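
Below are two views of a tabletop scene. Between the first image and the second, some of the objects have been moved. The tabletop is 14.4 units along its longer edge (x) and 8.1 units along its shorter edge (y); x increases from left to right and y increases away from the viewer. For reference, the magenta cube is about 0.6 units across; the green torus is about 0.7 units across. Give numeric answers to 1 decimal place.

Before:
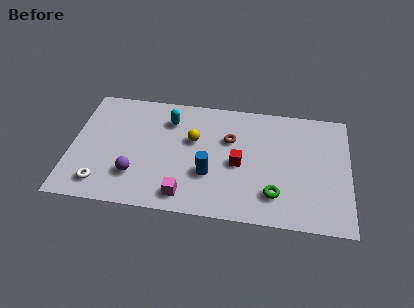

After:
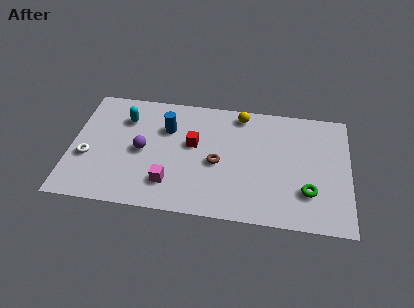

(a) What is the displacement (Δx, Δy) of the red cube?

(-2.4, 1.0)

The red cube started near (8.7, 3.7) and ended near (6.3, 4.7).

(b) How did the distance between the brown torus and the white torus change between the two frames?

-0.9

The distance was about 7.6 in the first image and 6.7 in the second, so they moved 0.9 units closer together.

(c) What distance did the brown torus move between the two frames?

1.8

From (8.2, 5.3) to (7.6, 3.6), the brown torus covered √(0.6² + 1.7²) ≈ 1.8 units.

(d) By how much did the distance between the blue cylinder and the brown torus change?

+0.7

The distance was about 2.7 in the first image and 3.4 in the second, so they moved 0.7 units further apart.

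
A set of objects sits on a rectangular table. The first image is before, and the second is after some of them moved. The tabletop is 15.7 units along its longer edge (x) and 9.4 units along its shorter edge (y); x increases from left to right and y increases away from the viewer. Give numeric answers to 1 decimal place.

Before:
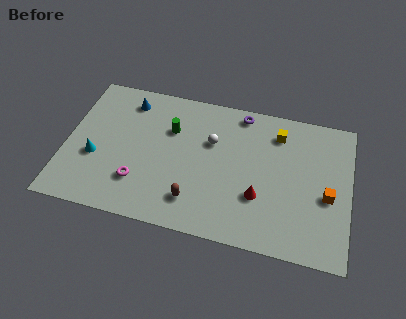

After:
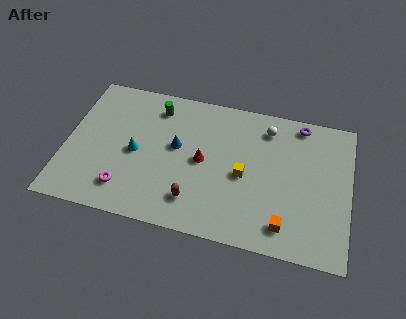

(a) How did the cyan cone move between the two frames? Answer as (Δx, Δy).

(2.2, 0.8)

The cyan cone was at about (1.7, 3.6) and moved to about (3.9, 4.4).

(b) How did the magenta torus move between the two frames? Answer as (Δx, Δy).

(-0.7, -0.6)

The magenta torus was at about (4.2, 2.5) and moved to about (3.5, 1.9).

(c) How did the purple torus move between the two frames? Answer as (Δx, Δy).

(3.3, 0.0)

From the two frames, the purple torus sits at roughly (9.5, 8.4) before and (12.8, 8.4) after.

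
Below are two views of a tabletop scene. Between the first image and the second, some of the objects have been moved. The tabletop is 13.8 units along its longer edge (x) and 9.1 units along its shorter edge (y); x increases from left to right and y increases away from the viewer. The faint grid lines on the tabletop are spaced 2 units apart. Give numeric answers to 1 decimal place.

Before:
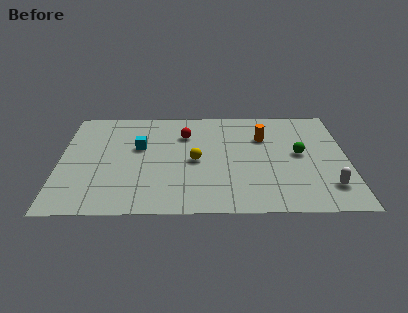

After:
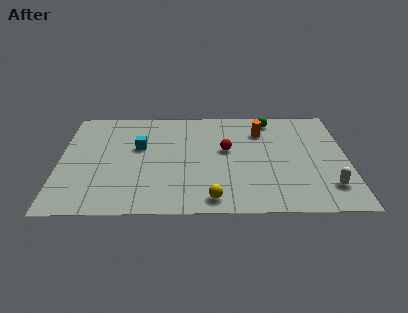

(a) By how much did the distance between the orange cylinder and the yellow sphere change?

+2.3

Before: roughly 3.9 units apart; after: 6.2. That's 2.3 units further apart.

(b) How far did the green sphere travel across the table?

3.4

The green sphere moved from about (11.5, 4.8) to (10.2, 7.9), a distance of √(1.3² + 3.1²) ≈ 3.4.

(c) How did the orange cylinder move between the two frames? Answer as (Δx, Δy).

(-0.1, 0.5)

The orange cylinder was at about (9.8, 6.3) and moved to about (9.7, 6.8).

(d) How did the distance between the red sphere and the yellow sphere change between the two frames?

+1.8

Before: roughly 2.4 units apart; after: 4.2. That's 1.8 units further apart.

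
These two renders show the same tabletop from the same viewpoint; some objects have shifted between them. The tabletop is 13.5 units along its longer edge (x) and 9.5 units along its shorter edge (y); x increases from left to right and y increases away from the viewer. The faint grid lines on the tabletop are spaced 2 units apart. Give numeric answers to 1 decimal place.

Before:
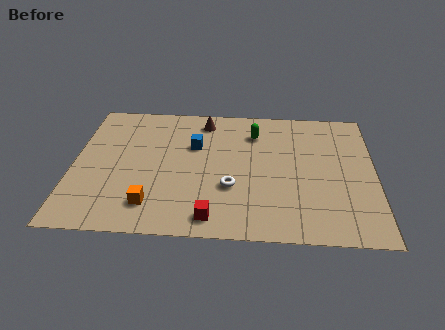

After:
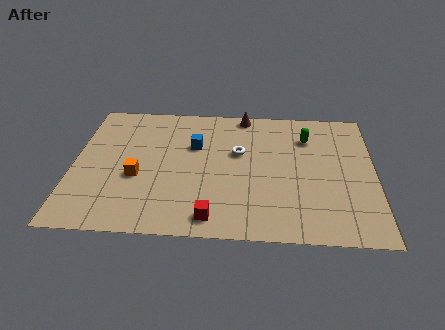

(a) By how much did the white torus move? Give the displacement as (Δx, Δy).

(0.3, 2.5)

The white torus was at about (7.1, 3.3) and moved to about (7.4, 5.8).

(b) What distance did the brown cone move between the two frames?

1.9

The brown cone moved from about (5.8, 8.1) to (7.6, 8.7), a distance of √(1.8² + 0.6²) ≈ 1.9.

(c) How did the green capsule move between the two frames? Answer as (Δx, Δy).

(2.4, -0.2)

The green capsule was at about (8.1, 7.3) and moved to about (10.5, 7.1).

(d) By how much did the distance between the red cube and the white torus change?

+2.5

They were about 2.2 units apart before and 4.7 after — 2.5 units further apart.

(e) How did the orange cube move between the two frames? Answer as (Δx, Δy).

(-0.7, 1.9)

From the two frames, the orange cube sits at roughly (3.6, 1.9) before and (2.9, 3.8) after.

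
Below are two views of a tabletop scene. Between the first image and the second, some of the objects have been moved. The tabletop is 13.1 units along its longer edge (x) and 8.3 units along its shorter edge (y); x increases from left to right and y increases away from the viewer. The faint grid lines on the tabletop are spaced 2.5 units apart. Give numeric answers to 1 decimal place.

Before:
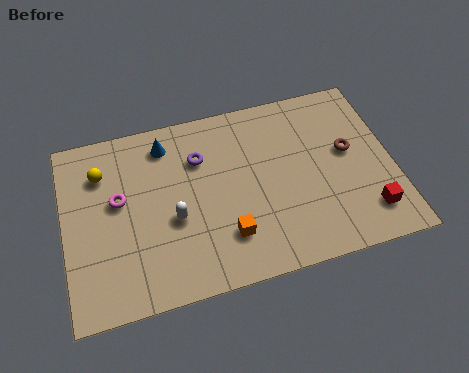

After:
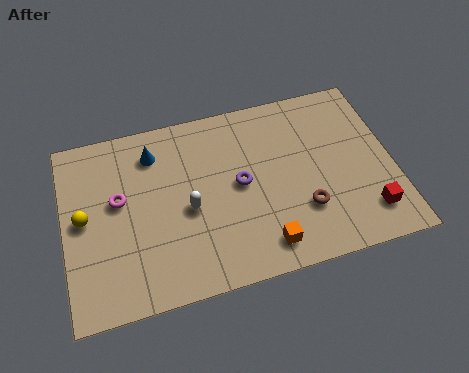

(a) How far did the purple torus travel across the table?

2.2

From (5.5, 5.9) to (7.0, 4.3), the purple torus covered √(1.5² + 1.6²) ≈ 2.2 units.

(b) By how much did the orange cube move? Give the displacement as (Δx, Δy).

(1.4, -0.8)

The orange cube started near (6.3, 2.1) and ended near (7.7, 1.3).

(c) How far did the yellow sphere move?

2.1

The yellow sphere moved from about (1.6, 6.2) to (0.8, 4.3), a distance of √(0.8² + 1.9²) ≈ 2.1.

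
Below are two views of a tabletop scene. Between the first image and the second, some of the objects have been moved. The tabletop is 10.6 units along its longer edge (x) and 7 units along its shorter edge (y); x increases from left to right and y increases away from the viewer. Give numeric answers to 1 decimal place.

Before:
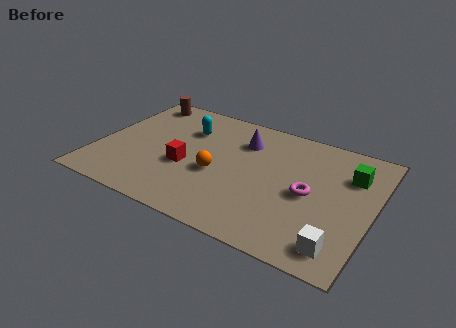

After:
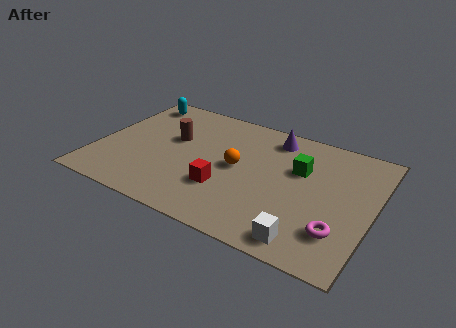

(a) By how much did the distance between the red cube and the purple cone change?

+0.9

The distance was about 3.1 in the first image and 4.0 in the second, so they moved 0.9 units further apart.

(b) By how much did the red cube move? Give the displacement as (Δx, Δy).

(1.6, -0.6)

The red cube was at about (3.5, 2.8) and moved to about (5.1, 2.2).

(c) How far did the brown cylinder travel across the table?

2.5

The brown cylinder was near (1.1, 6.1) before and (2.8, 4.2) after, so it travelled √(1.7² + 1.9²) ≈ 2.5 units.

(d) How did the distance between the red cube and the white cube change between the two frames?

-2.8

The distance was about 6.3 in the first image and 3.5 in the second, so they moved 2.8 units closer together.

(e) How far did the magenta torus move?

2.0

The magenta torus was near (8.2, 3.3) before and (9.5, 1.8) after, so it travelled √(1.3² + 1.5²) ≈ 2.0 units.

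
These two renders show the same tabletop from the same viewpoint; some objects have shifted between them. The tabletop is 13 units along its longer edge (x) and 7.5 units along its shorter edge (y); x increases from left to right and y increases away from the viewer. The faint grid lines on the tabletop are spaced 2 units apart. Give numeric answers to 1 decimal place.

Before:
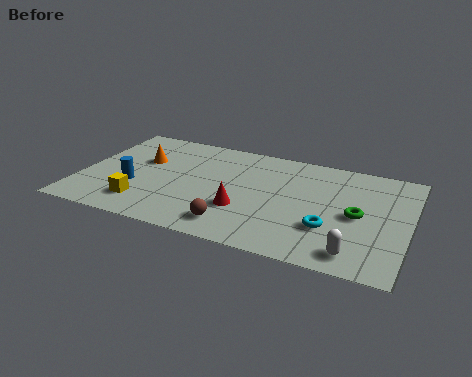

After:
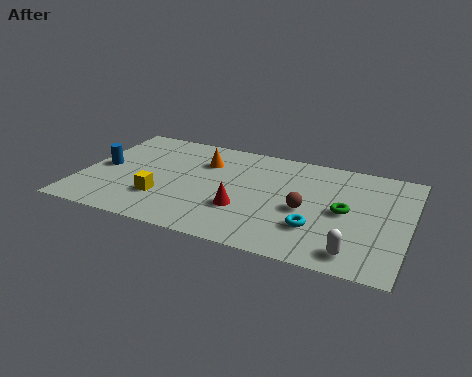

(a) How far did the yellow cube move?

0.9

The yellow cube moved from about (2.7, 1.6) to (3.4, 2.2), a distance of √(0.7² + 0.6²) ≈ 0.9.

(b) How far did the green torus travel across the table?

0.5

The green torus moved from about (11.0, 3.6) to (10.5, 3.7), a distance of √(0.5² + 0.1²) ≈ 0.5.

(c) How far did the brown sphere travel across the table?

3.3

The brown sphere was near (6.4, 1.3) before and (9.0, 3.3) after, so it travelled √(2.6² + 2.0²) ≈ 3.3 units.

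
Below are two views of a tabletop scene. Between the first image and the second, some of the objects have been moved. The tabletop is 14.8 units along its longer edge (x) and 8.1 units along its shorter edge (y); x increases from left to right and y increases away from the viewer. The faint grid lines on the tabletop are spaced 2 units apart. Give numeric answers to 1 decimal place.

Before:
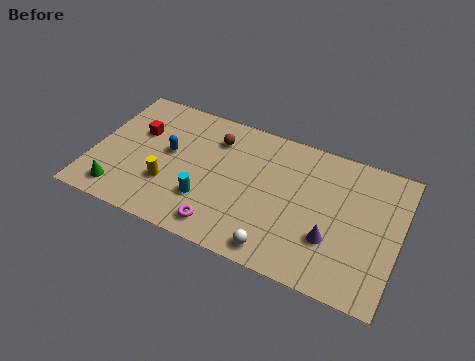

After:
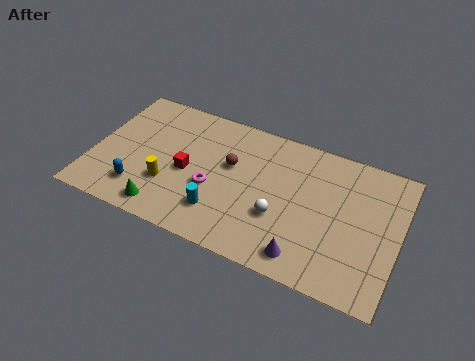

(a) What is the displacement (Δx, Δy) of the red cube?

(2.6, -1.5)

The red cube was at about (2.0, 5.2) and moved to about (4.6, 3.7).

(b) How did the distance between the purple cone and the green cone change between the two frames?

-3.4

The distance was about 10.2 in the first image and 6.8 in the second, so they moved 3.4 units closer together.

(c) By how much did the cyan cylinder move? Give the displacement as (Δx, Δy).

(0.7, -0.4)

The cyan cylinder was at about (5.7, 2.4) and moved to about (6.4, 2.0).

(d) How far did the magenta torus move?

2.1

The magenta torus moved from about (6.6, 1.2) to (5.9, 3.2), a distance of √(0.7² + 2.0²) ≈ 2.1.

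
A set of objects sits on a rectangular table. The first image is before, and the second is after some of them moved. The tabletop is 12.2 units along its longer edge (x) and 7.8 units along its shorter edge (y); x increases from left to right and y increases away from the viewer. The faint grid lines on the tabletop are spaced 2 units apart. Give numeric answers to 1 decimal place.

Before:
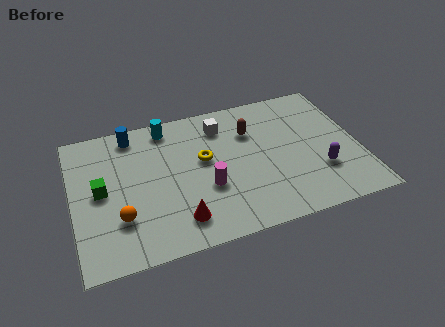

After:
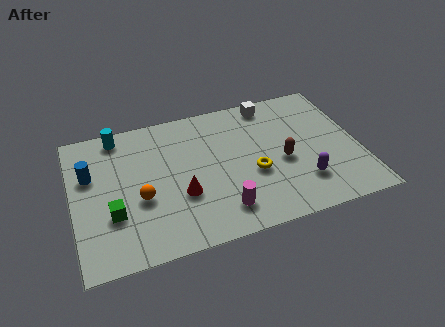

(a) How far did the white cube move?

2.3

From (6.5, 6.2) to (8.7, 6.9), the white cube covered √(2.2² + 0.7²) ≈ 2.3 units.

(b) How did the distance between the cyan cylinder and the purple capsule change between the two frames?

+1.4

They were about 7.6 units apart before and 9.0 after — 1.4 units further apart.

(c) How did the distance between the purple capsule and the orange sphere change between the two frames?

-1.6

They were about 8.5 units apart before and 6.9 after — 1.6 units closer together.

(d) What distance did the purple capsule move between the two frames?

0.9

From (10.4, 2.4) to (9.6, 2.0), the purple capsule covered √(0.8² + 0.4²) ≈ 0.9 units.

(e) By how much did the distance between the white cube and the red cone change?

+0.7

They were about 5.2 units apart before and 5.9 after — 0.7 units further apart.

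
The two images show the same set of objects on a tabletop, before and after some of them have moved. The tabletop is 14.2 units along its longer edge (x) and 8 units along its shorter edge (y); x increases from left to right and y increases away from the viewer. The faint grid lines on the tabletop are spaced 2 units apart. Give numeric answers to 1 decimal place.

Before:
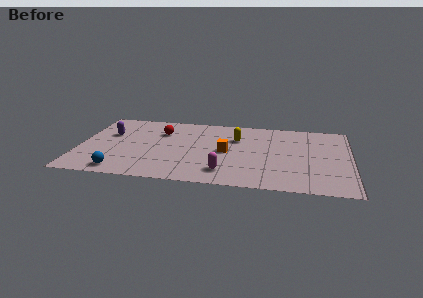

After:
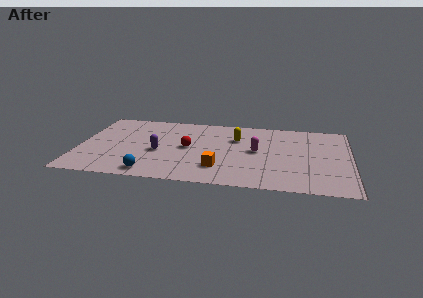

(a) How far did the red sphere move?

2.2

The red sphere moved from about (4.2, 5.7) to (5.7, 4.1), a distance of √(1.5² + 1.6²) ≈ 2.2.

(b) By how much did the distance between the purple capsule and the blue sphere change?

-1.8

Before: roughly 4.2 units apart; after: 2.4. That's 1.8 units closer together.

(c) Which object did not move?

the yellow capsule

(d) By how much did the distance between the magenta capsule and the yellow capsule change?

-2.2

The distance was about 3.9 in the first image and 1.7 in the second, so they moved 2.2 units closer together.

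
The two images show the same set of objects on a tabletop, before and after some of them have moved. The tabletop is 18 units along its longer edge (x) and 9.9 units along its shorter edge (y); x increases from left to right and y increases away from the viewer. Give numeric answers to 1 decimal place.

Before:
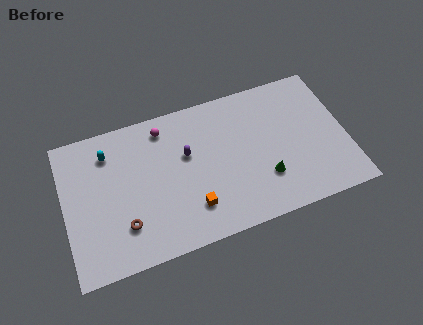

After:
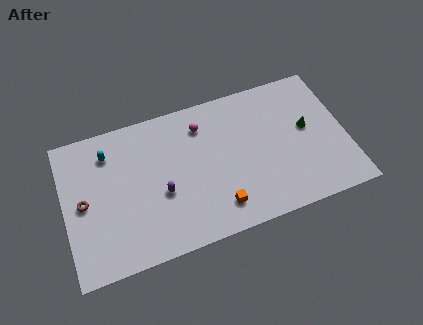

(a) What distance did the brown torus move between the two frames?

3.3

From (3.6, 2.6) to (1.2, 4.9), the brown torus covered √(2.4² + 2.3²) ≈ 3.3 units.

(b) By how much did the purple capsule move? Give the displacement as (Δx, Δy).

(-1.8, -2.1)

From the two frames, the purple capsule sits at roughly (7.9, 6.1) before and (6.1, 4.0) after.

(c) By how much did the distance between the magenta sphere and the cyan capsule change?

+2.4

The distance was about 3.6 in the first image and 6.0 in the second, so they moved 2.4 units further apart.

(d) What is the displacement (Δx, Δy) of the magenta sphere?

(2.4, -0.6)

The magenta sphere was at about (6.6, 8.4) and moved to about (9.0, 7.8).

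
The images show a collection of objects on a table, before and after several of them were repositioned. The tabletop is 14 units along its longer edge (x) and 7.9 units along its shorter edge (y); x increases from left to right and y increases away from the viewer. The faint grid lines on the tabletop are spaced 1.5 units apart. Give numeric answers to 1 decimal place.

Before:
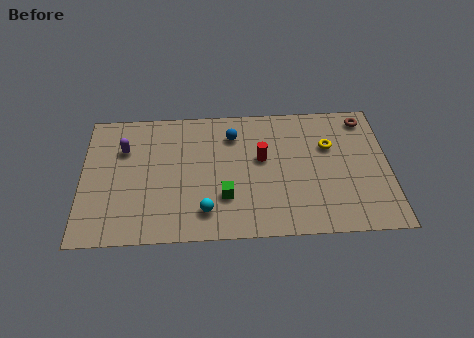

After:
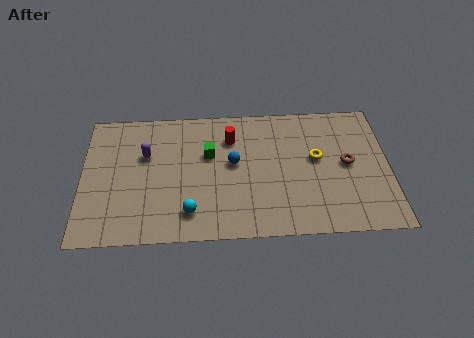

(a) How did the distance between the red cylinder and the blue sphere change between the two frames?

-0.5

They were about 2.0 units apart before and 1.5 after — 0.5 units closer together.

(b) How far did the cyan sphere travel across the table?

0.7

From (5.6, 1.6) to (4.9, 1.6), the cyan sphere covered √(0.7² + 0.0²) ≈ 0.7 units.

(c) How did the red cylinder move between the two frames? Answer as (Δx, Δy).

(-1.4, 1.3)

The red cylinder started near (8.2, 4.6) and ended near (6.8, 5.9).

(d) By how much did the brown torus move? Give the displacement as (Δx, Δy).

(-0.9, -2.7)

The brown torus started near (13.0, 6.8) and ended near (12.1, 4.1).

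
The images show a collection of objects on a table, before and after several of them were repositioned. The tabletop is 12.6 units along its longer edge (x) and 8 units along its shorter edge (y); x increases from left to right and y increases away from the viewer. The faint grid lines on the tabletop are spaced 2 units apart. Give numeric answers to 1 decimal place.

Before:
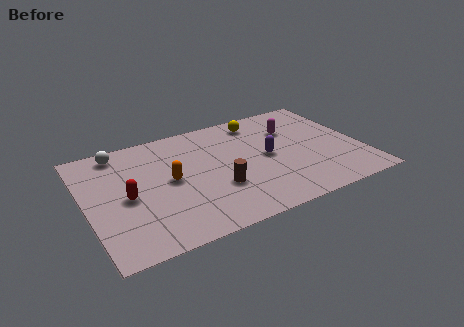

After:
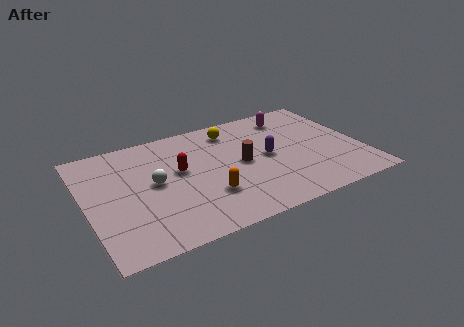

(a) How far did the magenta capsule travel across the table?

1.0

The magenta capsule moved from about (9.7, 5.6) to (9.8, 6.6), a distance of √(0.1² + 1.0²) ≈ 1.0.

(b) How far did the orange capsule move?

2.3

The orange capsule was near (3.8, 4.1) before and (5.3, 2.4) after, so it travelled √(1.5² + 1.7²) ≈ 2.3 units.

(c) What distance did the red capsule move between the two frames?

2.7

The red capsule moved from about (1.8, 3.7) to (4.3, 4.6), a distance of √(2.5² + 0.9²) ≈ 2.7.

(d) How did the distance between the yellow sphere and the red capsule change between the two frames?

-3.8

The distance was about 7.2 in the first image and 3.4 in the second, so they moved 3.8 units closer together.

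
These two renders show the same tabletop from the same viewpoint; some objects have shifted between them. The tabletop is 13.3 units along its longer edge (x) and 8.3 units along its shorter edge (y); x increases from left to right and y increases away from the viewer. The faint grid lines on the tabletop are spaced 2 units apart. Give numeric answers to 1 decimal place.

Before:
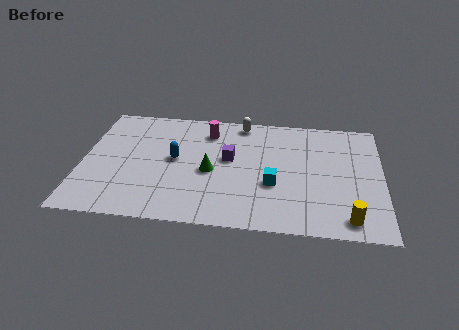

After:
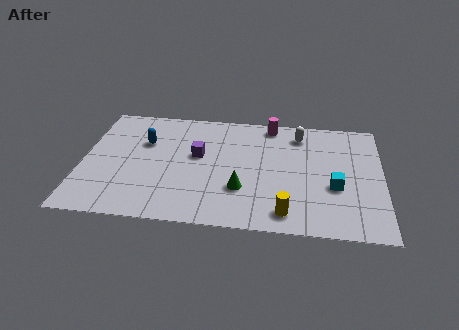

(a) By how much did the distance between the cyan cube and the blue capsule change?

+4.2

The distance was about 4.6 in the first image and 8.8 in the second, so they moved 4.2 units further apart.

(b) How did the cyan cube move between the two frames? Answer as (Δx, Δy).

(2.7, 0.1)

The cyan cube started near (8.5, 3.1) and ended near (11.2, 3.2).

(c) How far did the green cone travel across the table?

1.8

The green cone moved from about (5.7, 3.7) to (7.1, 2.6), a distance of √(1.4² + 1.1²) ≈ 1.8.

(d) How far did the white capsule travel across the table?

2.7

The white capsule moved from about (7.0, 7.4) to (9.6, 6.8), a distance of √(2.6² + 0.6²) ≈ 2.7.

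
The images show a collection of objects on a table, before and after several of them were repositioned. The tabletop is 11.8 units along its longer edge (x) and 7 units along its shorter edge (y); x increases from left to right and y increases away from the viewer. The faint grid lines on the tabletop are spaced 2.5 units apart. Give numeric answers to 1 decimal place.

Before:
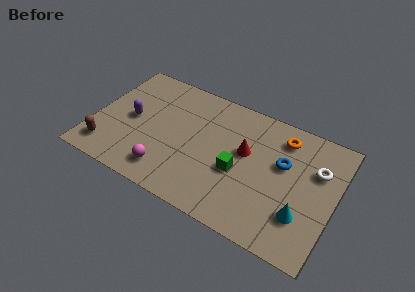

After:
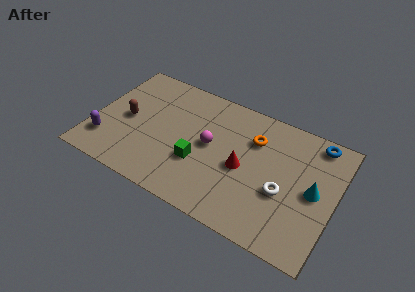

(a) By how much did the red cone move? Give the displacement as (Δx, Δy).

(0.0, -0.9)

The red cone started near (7.4, 4.1) and ended near (7.4, 3.2).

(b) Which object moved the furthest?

the magenta sphere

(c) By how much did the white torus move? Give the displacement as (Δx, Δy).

(-1.4, -1.9)

The white torus was at about (10.8, 4.7) and moved to about (9.4, 2.8).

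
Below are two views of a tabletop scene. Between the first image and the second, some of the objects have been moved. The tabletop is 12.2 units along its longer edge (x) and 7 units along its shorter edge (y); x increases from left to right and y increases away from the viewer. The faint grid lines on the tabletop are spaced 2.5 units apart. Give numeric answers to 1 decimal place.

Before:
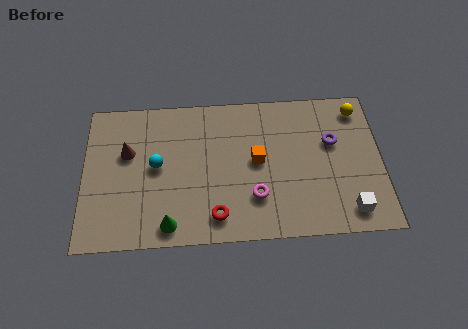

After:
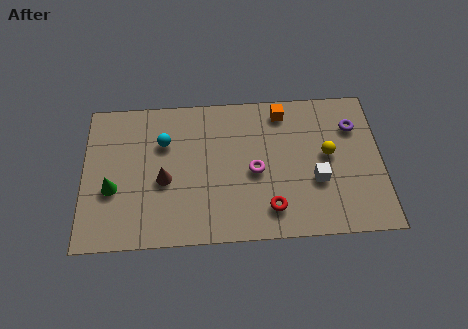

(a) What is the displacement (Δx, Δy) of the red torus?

(2.2, 0.2)

The red torus started near (5.4, 1.2) and ended near (7.6, 1.4).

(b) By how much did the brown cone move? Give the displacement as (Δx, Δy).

(1.5, -1.4)

The brown cone was at about (1.8, 4.4) and moved to about (3.3, 3.0).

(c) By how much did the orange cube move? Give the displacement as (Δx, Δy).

(1.1, 2.3)

The orange cube was at about (7.1, 3.7) and moved to about (8.2, 6.0).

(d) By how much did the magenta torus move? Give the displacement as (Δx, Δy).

(0.0, 1.2)

From the two frames, the magenta torus sits at roughly (7.0, 2.0) before and (7.0, 3.2) after.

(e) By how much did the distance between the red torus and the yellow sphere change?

-4.1

The distance was about 7.5 in the first image and 3.4 in the second, so they moved 4.1 units closer together.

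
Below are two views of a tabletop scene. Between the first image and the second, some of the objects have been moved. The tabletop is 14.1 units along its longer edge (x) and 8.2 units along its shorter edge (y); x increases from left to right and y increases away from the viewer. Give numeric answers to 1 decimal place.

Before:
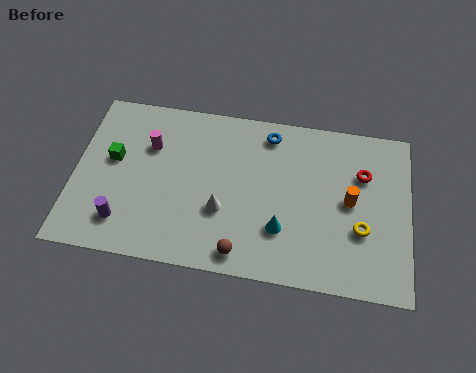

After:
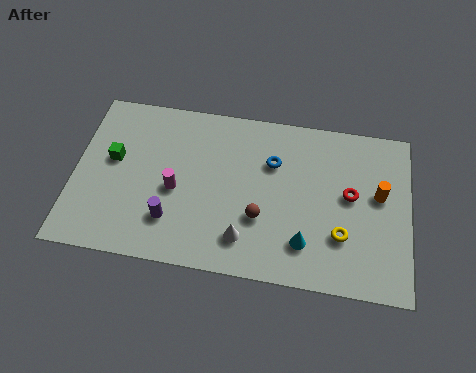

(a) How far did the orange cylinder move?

1.3

From (11.6, 4.2) to (12.8, 4.7), the orange cylinder covered √(1.2² + 0.5²) ≈ 1.3 units.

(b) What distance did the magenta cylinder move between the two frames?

2.3

From (3.1, 5.6) to (4.3, 3.6), the magenta cylinder covered √(1.2² + 2.0²) ≈ 2.3 units.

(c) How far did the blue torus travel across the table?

1.4

The blue torus moved from about (8.1, 7.0) to (8.3, 5.6), a distance of √(0.2² + 1.4²) ≈ 1.4.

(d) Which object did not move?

the green cube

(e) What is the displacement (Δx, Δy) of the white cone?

(1.0, -1.2)

The white cone was at about (6.3, 2.9) and moved to about (7.3, 1.7).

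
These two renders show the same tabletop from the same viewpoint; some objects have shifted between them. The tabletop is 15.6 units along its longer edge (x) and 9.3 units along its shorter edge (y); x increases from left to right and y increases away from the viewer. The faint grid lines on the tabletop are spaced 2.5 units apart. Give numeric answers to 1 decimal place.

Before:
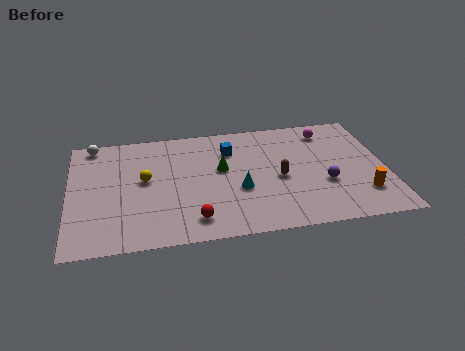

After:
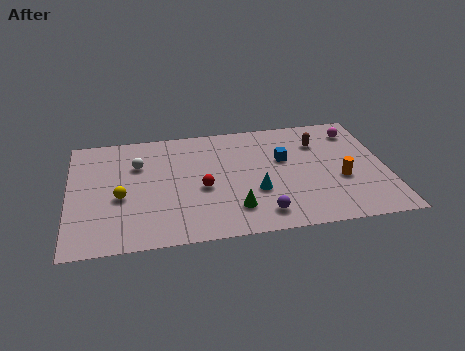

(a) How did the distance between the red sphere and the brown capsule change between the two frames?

+1.5

The distance was about 5.0 in the first image and 6.5 in the second, so they moved 1.5 units further apart.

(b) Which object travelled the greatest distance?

the purple sphere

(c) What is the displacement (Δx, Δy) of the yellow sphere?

(-1.2, -1.2)

The yellow sphere was at about (3.7, 5.1) and moved to about (2.5, 3.9).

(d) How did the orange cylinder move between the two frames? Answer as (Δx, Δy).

(-1.0, 1.3)

The orange cylinder was at about (14.3, 2.3) and moved to about (13.3, 3.6).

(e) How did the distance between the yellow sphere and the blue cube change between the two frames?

+3.6

The distance was about 4.7 in the first image and 8.3 in the second, so they moved 3.6 units further apart.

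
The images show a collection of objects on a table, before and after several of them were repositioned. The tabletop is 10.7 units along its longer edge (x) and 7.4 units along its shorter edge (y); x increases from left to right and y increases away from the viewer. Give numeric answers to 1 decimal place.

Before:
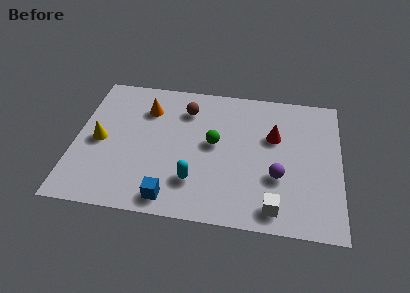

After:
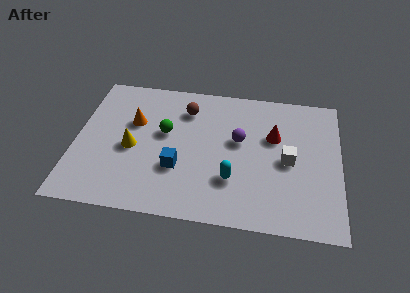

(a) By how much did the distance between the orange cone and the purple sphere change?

-1.8

The distance was about 6.1 in the first image and 4.3 in the second, so they moved 1.8 units closer together.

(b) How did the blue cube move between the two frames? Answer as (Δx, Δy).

(0.2, 1.6)

The blue cube was at about (4.0, 0.9) and moved to about (4.2, 2.5).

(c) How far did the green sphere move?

2.0

The green sphere was near (5.6, 4.0) before and (3.6, 4.3) after, so it travelled √(2.0² + 0.3²) ≈ 2.0 units.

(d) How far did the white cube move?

2.5

From (8.1, 1.0) to (8.6, 3.5), the white cube covered √(0.5² + 2.5²) ≈ 2.5 units.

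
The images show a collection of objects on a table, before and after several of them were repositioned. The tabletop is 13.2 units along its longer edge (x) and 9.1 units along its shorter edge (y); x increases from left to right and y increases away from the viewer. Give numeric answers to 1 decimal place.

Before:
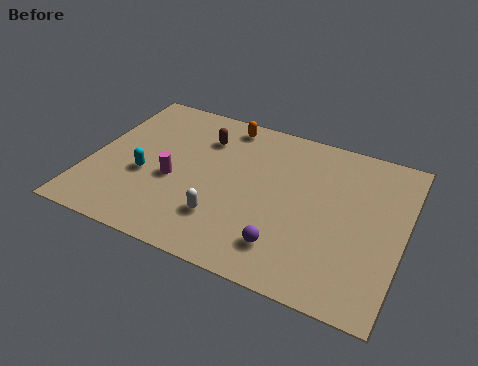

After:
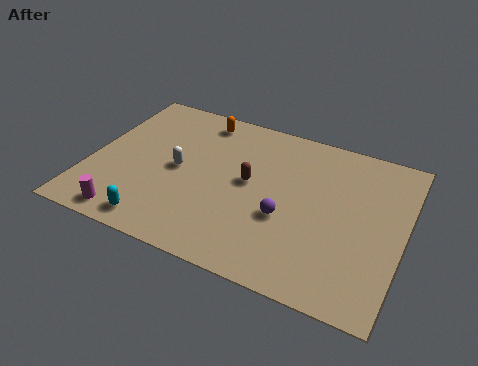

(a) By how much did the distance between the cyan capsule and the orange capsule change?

+1.6

Before: roughly 5.3 units apart; after: 6.9. That's 1.6 units further apart.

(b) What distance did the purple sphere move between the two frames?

1.6

The purple sphere was near (8.6, 1.9) before and (8.4, 3.5) after, so it travelled √(0.2² + 1.6²) ≈ 1.6 units.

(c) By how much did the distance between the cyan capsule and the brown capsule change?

+1.3

They were about 3.8 units apart before and 5.1 after — 1.3 units further apart.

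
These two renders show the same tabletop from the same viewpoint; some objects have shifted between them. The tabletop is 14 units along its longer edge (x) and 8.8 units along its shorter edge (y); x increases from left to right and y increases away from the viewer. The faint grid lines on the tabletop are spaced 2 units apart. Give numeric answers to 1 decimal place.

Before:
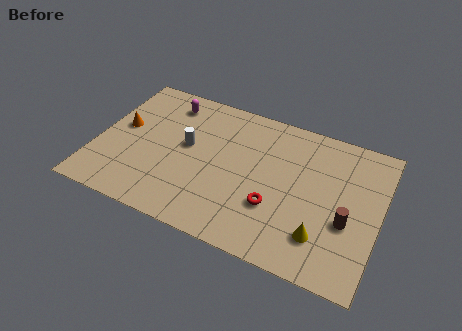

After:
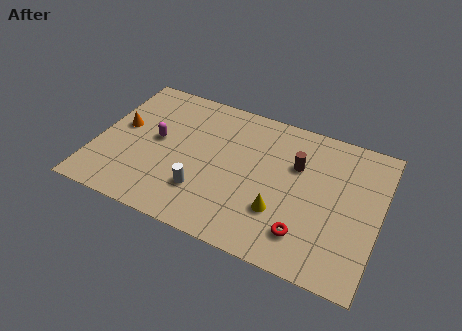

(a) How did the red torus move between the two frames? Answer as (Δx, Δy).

(1.6, -1.0)

The red torus was at about (9.0, 2.9) and moved to about (10.6, 1.9).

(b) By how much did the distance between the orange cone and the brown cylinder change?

-2.8

Before: roughly 11.5 units apart; after: 8.7. That's 2.8 units closer together.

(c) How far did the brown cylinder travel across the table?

3.6

The brown cylinder moved from about (12.5, 3.4) to (9.8, 5.8), a distance of √(2.7² + 2.4²) ≈ 3.6.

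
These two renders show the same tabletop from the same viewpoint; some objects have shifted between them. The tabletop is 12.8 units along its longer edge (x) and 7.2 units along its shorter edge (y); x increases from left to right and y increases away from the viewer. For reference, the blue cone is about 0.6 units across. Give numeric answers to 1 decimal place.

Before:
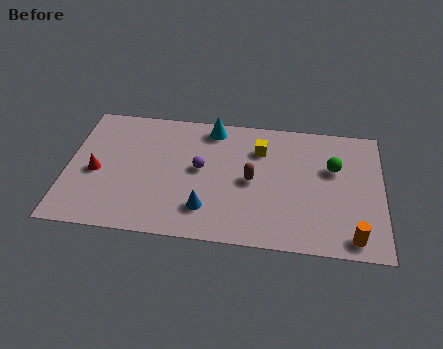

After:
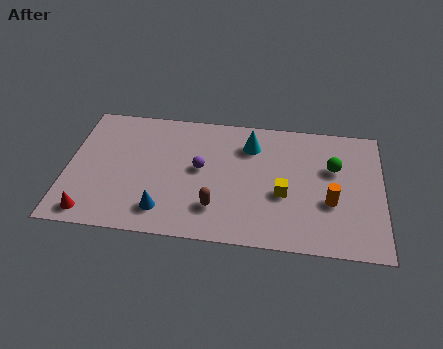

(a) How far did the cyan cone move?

1.8

From (5.8, 6.3) to (7.4, 5.5), the cyan cone covered √(1.6² + 0.8²) ≈ 1.8 units.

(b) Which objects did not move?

the green sphere and the purple sphere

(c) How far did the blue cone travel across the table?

1.7

The blue cone moved from about (5.7, 1.7) to (4.0, 1.4), a distance of √(1.7² + 0.3²) ≈ 1.7.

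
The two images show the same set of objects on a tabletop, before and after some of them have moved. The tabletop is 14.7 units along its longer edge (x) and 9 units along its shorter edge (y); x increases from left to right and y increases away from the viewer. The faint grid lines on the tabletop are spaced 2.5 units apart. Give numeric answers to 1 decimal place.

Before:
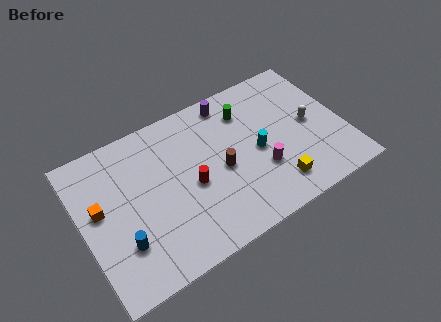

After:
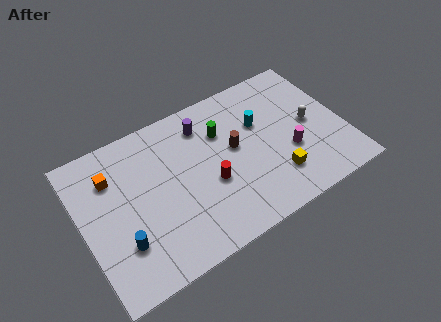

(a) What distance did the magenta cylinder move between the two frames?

1.7

The magenta cylinder moved from about (9.8, 3.0) to (11.5, 3.3), a distance of √(1.7² + 0.3²) ≈ 1.7.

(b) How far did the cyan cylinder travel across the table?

1.6

The cyan cylinder was near (9.8, 4.2) before and (10.2, 5.8) after, so it travelled √(0.4² + 1.6²) ≈ 1.6 units.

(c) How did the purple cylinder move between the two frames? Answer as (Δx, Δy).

(-1.6, -0.7)

The purple cylinder started near (8.8, 7.9) and ended near (7.2, 7.2).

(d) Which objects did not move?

the white capsule and the blue cylinder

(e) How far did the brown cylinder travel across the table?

1.3

The brown cylinder moved from about (7.7, 4.1) to (8.6, 5.0), a distance of √(0.9² + 0.9²) ≈ 1.3.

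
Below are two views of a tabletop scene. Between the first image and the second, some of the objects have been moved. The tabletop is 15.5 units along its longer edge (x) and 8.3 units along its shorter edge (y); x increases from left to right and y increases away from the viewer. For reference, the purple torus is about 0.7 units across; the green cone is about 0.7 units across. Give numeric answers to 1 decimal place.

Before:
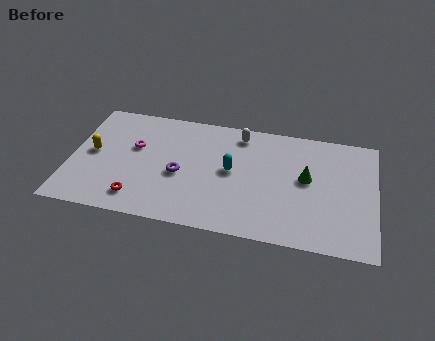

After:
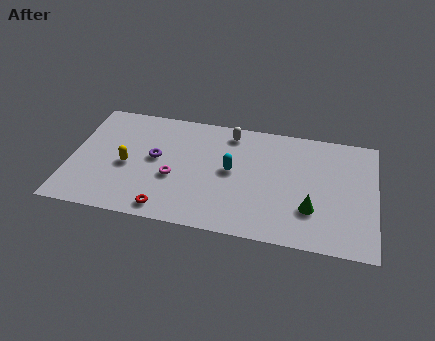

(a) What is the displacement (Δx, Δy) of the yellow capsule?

(1.8, -0.6)

From the two frames, the yellow capsule sits at roughly (1.1, 4.3) before and (2.9, 3.7) after.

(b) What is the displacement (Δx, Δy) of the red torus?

(1.5, -0.5)

The red torus was at about (3.6, 1.5) and moved to about (5.1, 1.0).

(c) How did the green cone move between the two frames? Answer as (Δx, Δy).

(0.3, -2.1)

The green cone started near (12.0, 4.6) and ended near (12.3, 2.5).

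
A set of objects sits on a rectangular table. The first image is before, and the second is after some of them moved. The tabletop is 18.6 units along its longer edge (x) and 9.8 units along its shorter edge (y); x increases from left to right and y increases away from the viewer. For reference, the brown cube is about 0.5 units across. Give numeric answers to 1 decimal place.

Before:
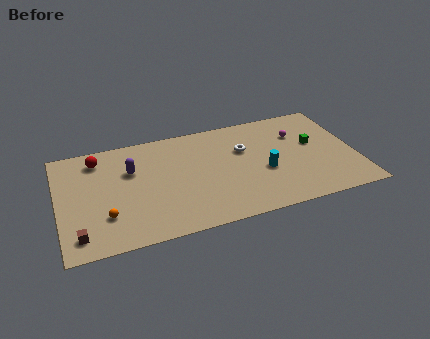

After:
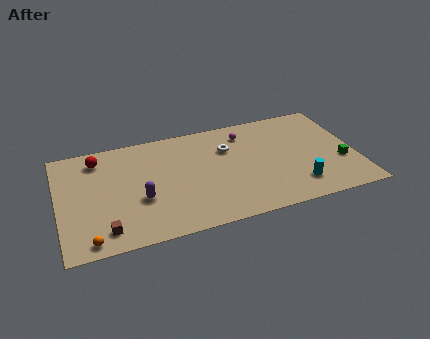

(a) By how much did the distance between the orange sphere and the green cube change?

+2.5

They were about 13.6 units apart before and 16.1 after — 2.5 units further apart.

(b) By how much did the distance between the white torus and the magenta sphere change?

-1.9

They were about 3.5 units apart before and 1.6 after — 1.9 units closer together.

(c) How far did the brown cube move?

1.6

From (1.1, 1.6) to (2.7, 1.6), the brown cube covered √(1.6² + 0.0²) ≈ 1.6 units.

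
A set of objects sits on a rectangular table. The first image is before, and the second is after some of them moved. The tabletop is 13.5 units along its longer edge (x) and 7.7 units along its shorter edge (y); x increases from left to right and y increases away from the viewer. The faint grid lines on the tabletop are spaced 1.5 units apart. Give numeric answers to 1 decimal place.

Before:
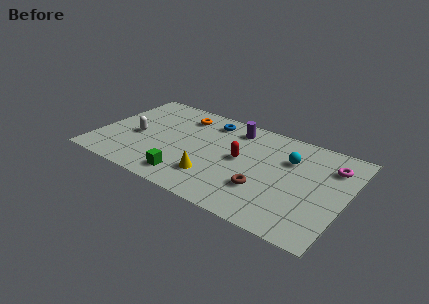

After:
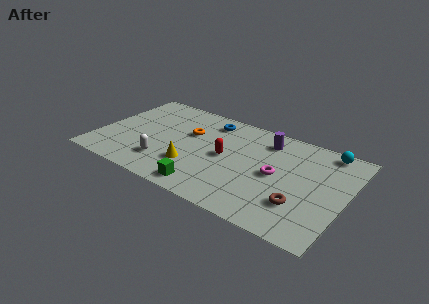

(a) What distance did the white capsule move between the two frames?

2.3

The white capsule moved from about (2.1, 3.4) to (3.9, 1.9), a distance of √(1.8² + 1.5²) ≈ 2.3.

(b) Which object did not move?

the blue torus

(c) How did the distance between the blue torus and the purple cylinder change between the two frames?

+1.8

Before: roughly 1.4 units apart; after: 3.2. That's 1.8 units further apart.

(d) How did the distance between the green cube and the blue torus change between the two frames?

+0.3

They were about 5.1 units apart before and 5.4 after — 0.3 units further apart.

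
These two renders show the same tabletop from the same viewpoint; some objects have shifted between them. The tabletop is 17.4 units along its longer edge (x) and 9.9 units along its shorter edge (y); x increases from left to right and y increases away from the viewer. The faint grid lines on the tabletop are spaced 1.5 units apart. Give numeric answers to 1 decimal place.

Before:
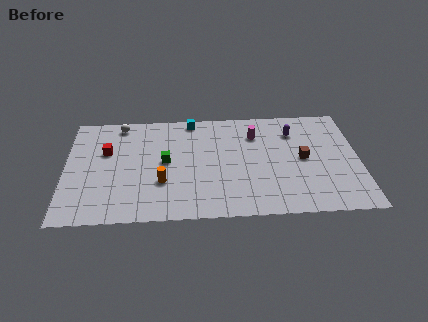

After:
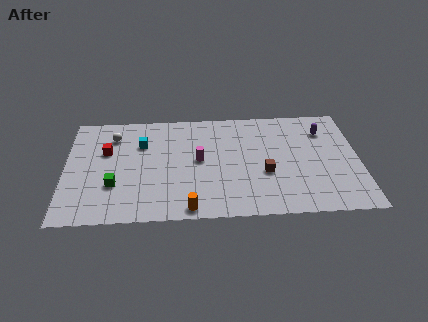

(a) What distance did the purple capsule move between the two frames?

1.8

The purple capsule moved from about (13.6, 7.5) to (15.4, 7.5), a distance of √(1.8² + 0.0²) ≈ 1.8.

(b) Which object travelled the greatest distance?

the magenta cylinder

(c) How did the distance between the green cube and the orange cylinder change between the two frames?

+3.1

Before: roughly 1.9 units apart; after: 5.0. That's 3.1 units further apart.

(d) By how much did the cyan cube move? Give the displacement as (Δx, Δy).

(-3.0, -2.1)

The cyan cube started near (7.5, 9.0) and ended near (4.5, 6.9).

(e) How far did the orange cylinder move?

2.9

The orange cylinder moved from about (5.7, 3.3) to (7.3, 0.9), a distance of √(1.6² + 2.4²) ≈ 2.9.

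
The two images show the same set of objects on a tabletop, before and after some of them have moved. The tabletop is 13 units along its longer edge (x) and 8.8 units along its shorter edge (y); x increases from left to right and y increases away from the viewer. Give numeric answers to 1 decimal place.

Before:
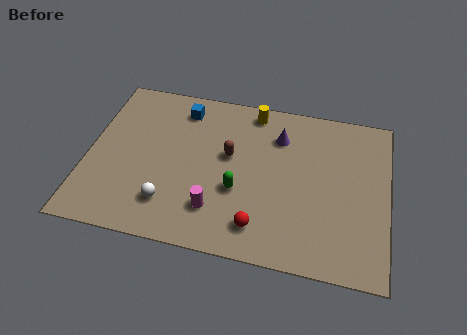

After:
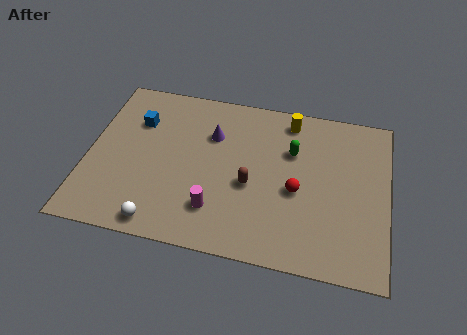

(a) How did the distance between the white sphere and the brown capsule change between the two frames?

+0.7

They were about 3.9 units apart before and 4.6 after — 0.7 units further apart.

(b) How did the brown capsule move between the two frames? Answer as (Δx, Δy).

(1.0, -1.4)

From the two frames, the brown capsule sits at roughly (6.1, 5.1) before and (7.1, 3.7) after.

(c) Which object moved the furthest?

the green capsule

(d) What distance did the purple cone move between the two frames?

2.9

The purple cone was near (8.2, 6.6) before and (5.3, 6.1) after, so it travelled √(2.9² + 0.5²) ≈ 2.9 units.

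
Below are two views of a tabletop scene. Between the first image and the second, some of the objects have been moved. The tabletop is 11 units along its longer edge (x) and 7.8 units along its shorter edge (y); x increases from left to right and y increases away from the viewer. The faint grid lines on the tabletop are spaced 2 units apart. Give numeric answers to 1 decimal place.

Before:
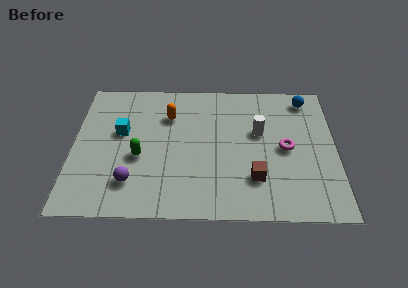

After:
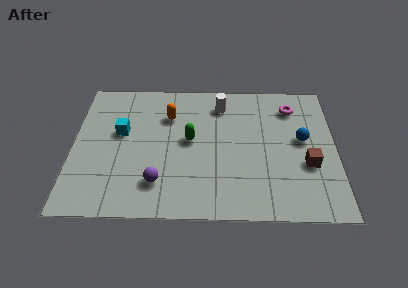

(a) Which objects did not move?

the orange capsule and the cyan cube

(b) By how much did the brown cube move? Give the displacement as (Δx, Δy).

(2.2, 0.8)

The brown cube was at about (7.6, 2.1) and moved to about (9.8, 2.9).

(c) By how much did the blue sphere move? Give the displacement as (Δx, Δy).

(-0.2, -2.4)

The blue sphere was at about (9.8, 6.7) and moved to about (9.6, 4.3).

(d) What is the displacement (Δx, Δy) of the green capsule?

(2.1, 1.0)

From the two frames, the green capsule sits at roughly (2.8, 3.2) before and (4.9, 4.2) after.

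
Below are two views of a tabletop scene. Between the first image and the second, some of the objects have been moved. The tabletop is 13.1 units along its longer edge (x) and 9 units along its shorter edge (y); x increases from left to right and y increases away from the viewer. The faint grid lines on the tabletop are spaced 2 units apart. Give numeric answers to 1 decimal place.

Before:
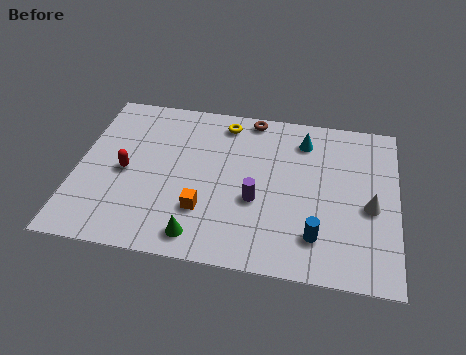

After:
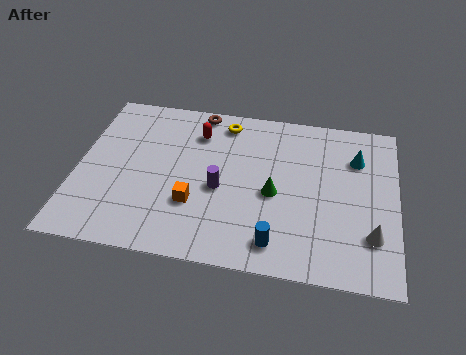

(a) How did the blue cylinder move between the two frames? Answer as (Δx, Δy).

(-1.6, -0.6)

From the two frames, the blue cylinder sits at roughly (9.9, 2.0) before and (8.3, 1.4) after.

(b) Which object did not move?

the yellow torus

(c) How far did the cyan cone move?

2.3

The cyan cone was near (9.2, 7.2) before and (11.4, 6.5) after, so it travelled √(2.2² + 0.7²) ≈ 2.3 units.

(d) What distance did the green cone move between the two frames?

4.0

The green cone moved from about (5.2, 1.2) to (8.1, 4.0), a distance of √(2.9² + 2.8²) ≈ 4.0.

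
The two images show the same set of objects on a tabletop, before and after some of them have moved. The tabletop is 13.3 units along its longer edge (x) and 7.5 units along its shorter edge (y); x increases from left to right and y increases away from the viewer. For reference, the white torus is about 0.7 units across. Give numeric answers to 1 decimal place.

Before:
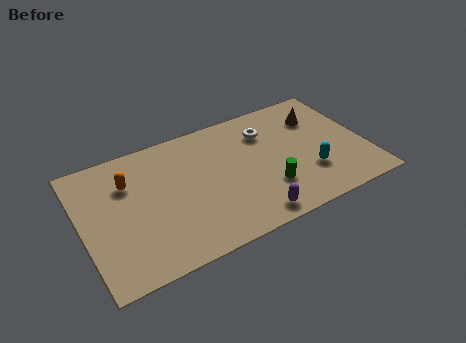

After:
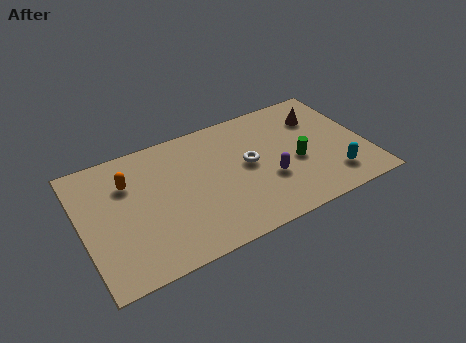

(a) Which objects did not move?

the brown cone and the orange capsule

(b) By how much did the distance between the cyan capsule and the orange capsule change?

+1.2

They were about 8.7 units apart before and 9.9 after — 1.2 units further apart.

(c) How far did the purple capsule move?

2.1

From (7.5, 0.9) to (8.6, 2.7), the purple capsule covered √(1.1² + 1.8²) ≈ 2.1 units.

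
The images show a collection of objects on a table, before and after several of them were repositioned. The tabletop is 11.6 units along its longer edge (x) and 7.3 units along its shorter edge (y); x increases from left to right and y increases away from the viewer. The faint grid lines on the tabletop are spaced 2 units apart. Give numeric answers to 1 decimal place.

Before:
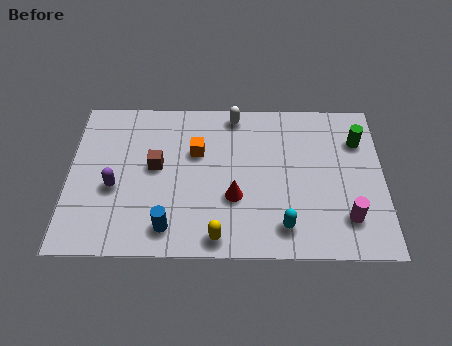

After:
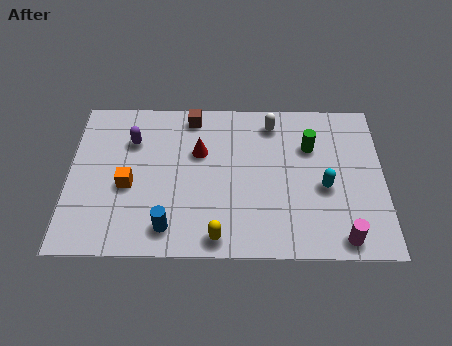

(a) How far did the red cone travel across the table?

2.5

The red cone was near (6.1, 2.6) before and (4.8, 4.7) after, so it travelled √(1.3² + 2.1²) ≈ 2.5 units.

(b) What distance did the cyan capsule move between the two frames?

2.3

From (7.9, 1.3) to (9.4, 3.1), the cyan capsule covered √(1.5² + 1.8²) ≈ 2.3 units.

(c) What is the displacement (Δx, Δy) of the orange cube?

(-2.5, -1.6)

The orange cube was at about (4.7, 4.7) and moved to about (2.2, 3.1).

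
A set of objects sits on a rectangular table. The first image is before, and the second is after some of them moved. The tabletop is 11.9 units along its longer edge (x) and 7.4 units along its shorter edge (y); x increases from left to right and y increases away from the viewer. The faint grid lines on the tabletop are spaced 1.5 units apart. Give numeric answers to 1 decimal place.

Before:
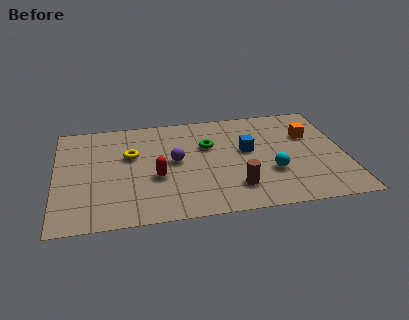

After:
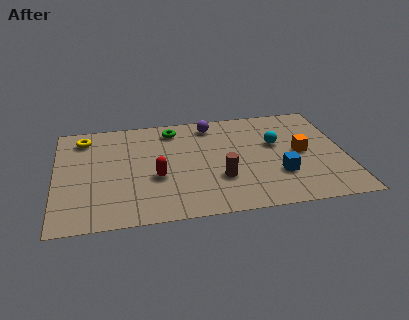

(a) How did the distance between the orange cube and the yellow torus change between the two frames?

+1.8

Before: roughly 7.4 units apart; after: 9.2. That's 1.8 units further apart.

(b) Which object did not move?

the red capsule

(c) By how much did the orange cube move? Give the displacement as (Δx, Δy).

(-0.4, -1.2)

The orange cube was at about (10.5, 4.9) and moved to about (10.1, 3.7).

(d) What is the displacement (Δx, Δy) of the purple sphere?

(1.6, 2.4)

The purple sphere was at about (4.9, 3.9) and moved to about (6.5, 6.3).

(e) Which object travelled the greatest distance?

the purple sphere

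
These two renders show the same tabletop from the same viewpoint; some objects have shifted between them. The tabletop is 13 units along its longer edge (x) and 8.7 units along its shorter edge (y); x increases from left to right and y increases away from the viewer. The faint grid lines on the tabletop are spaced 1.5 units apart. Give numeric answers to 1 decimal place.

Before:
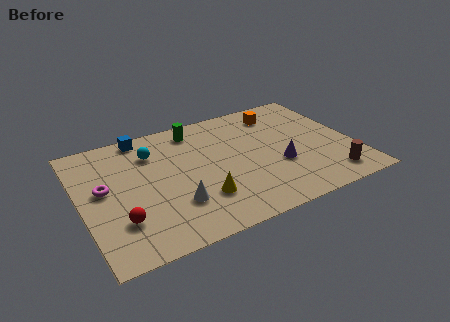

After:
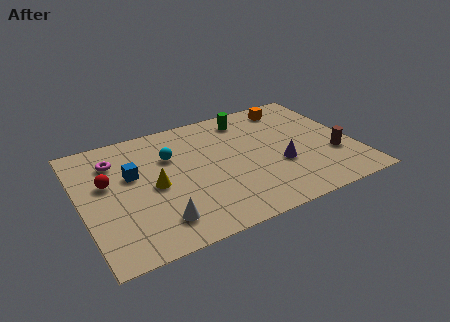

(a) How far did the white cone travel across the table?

1.2

From (4.2, 2.5) to (3.3, 1.7), the white cone covered √(0.9² + 0.8²) ≈ 1.2 units.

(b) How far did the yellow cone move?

2.6

From (5.4, 2.4) to (3.4, 4.1), the yellow cone covered √(2.0² + 1.7²) ≈ 2.6 units.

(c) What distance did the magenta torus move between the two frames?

1.9

The magenta torus moved from about (1.1, 4.8) to (1.8, 6.6), a distance of √(0.7² + 1.8²) ≈ 1.9.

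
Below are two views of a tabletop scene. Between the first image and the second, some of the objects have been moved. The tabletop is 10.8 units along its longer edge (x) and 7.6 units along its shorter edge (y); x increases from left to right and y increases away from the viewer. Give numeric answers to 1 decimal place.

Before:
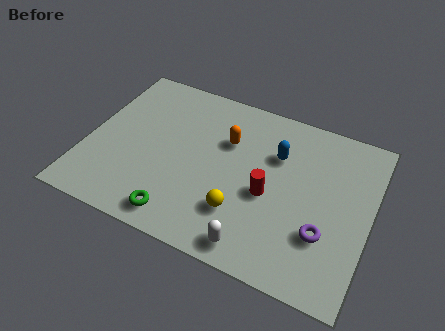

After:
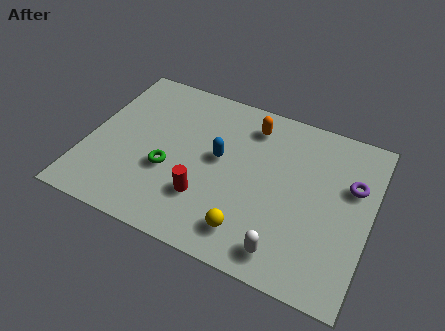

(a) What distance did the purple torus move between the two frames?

2.6

The purple torus moved from about (9.2, 2.4) to (10.0, 4.9), a distance of √(0.8² + 2.5²) ≈ 2.6.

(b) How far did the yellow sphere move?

0.8

The yellow sphere moved from about (6.1, 2.1) to (6.5, 1.4), a distance of √(0.4² + 0.7²) ≈ 0.8.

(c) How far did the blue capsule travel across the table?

2.3

From (7.1, 5.2) to (5.0, 4.2), the blue capsule covered √(2.1² + 1.0²) ≈ 2.3 units.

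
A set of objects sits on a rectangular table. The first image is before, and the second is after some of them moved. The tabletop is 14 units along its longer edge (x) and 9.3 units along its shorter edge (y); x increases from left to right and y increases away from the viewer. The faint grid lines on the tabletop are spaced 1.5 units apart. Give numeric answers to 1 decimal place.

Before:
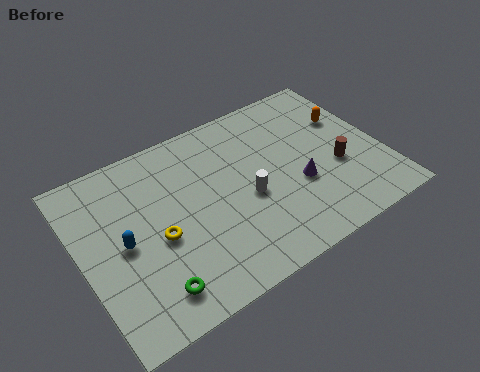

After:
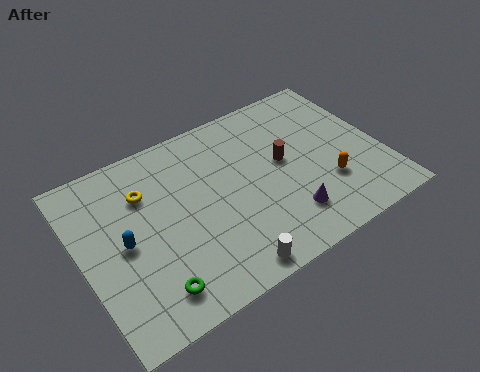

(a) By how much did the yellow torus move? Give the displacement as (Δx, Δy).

(-0.2, 2.6)

From the two frames, the yellow torus sits at roughly (3.4, 4.0) before and (3.2, 6.6) after.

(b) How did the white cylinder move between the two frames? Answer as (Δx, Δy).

(-1.6, -3.1)

From the two frames, the white cylinder sits at roughly (7.6, 4.0) before and (6.0, 0.9) after.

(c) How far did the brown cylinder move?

2.7

The brown cylinder was near (11.8, 3.6) before and (9.5, 5.1) after, so it travelled √(2.3² + 1.5²) ≈ 2.7 units.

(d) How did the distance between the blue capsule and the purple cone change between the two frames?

-0.5

They were about 8.1 units apart before and 7.6 after — 0.5 units closer together.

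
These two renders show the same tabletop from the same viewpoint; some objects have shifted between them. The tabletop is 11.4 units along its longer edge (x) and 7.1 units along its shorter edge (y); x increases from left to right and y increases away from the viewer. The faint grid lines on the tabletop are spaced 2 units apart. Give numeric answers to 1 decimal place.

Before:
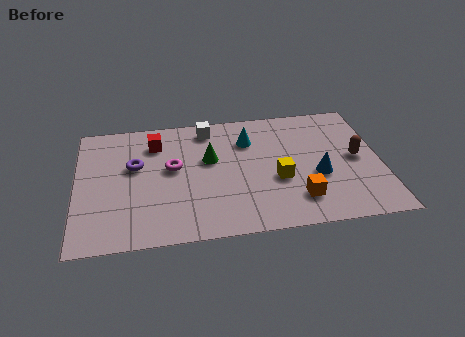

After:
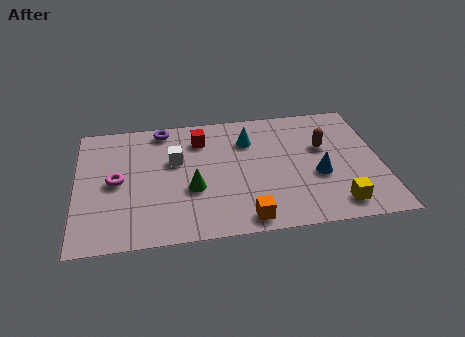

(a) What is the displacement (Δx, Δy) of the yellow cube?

(2.1, -1.7)

The yellow cube started near (7.5, 2.8) and ended near (9.6, 1.1).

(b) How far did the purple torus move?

2.3

From (2.2, 4.3) to (3.3, 6.3), the purple torus covered √(1.1² + 2.0²) ≈ 2.3 units.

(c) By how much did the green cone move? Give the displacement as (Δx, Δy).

(-0.7, -1.6)

From the two frames, the green cone sits at roughly (5.0, 4.3) before and (4.3, 2.7) after.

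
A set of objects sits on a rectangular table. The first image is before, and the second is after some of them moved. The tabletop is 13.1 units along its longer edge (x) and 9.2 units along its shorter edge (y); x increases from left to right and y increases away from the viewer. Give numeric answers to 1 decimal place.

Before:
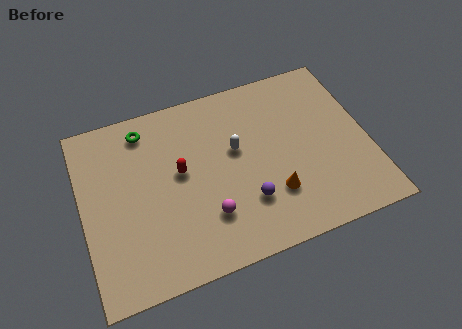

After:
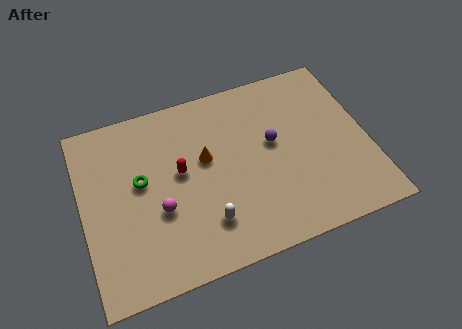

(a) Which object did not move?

the red capsule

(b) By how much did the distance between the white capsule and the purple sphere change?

+1.7

Before: roughly 2.8 units apart; after: 4.5. That's 1.7 units further apart.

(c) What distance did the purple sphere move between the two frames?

3.0

From (7.3, 2.6) to (8.8, 5.2), the purple sphere covered √(1.5² + 2.6²) ≈ 3.0 units.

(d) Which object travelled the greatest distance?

the orange cone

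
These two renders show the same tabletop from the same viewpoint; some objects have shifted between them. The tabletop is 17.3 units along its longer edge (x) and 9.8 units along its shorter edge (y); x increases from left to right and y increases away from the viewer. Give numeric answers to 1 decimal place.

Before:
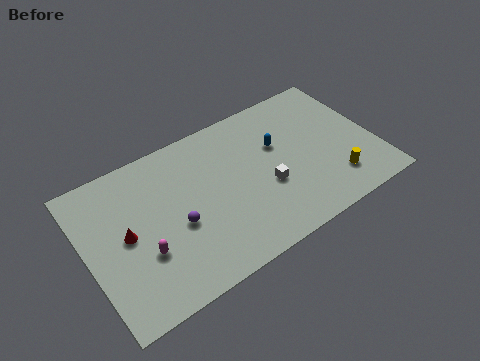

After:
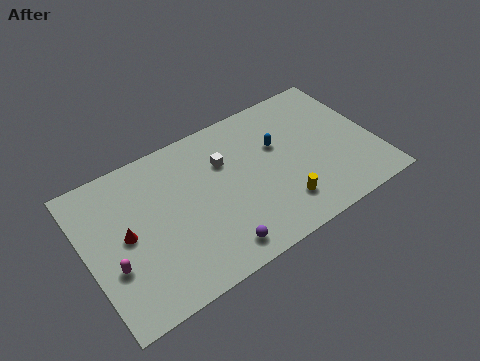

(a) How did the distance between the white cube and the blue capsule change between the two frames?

+0.6

The distance was about 2.6 in the first image and 3.2 in the second, so they moved 0.6 units further apart.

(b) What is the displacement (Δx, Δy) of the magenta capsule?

(-1.8, 0.1)

From the two frames, the magenta capsule sits at roughly (3.1, 3.4) before and (1.3, 3.5) after.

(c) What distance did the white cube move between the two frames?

3.6

From (10.6, 3.8) to (8.5, 6.7), the white cube covered √(2.1² + 2.9²) ≈ 3.6 units.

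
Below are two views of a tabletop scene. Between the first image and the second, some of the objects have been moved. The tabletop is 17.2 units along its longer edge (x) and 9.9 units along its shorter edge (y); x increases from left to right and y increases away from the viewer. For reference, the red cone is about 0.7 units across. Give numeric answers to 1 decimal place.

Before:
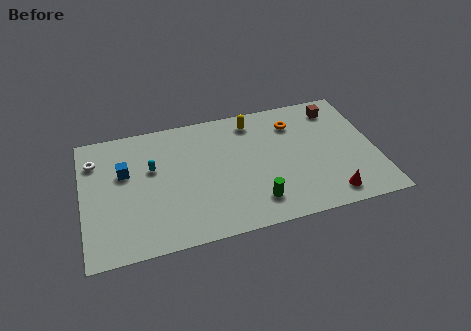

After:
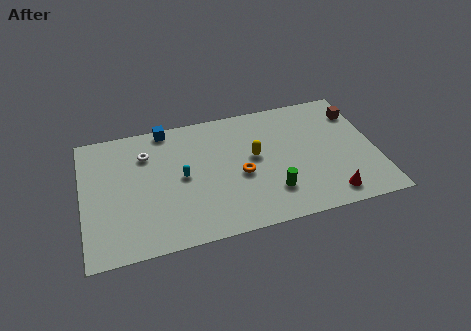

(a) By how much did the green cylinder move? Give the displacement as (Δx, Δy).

(1.0, 0.5)

The green cylinder started near (9.9, 2.0) and ended near (10.9, 2.5).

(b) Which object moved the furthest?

the orange torus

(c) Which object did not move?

the red cone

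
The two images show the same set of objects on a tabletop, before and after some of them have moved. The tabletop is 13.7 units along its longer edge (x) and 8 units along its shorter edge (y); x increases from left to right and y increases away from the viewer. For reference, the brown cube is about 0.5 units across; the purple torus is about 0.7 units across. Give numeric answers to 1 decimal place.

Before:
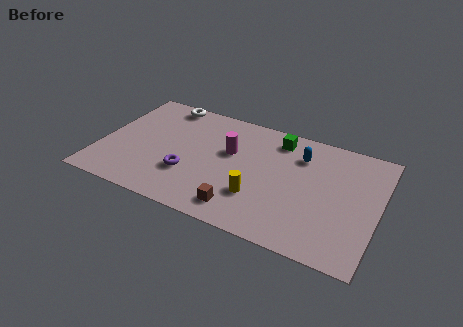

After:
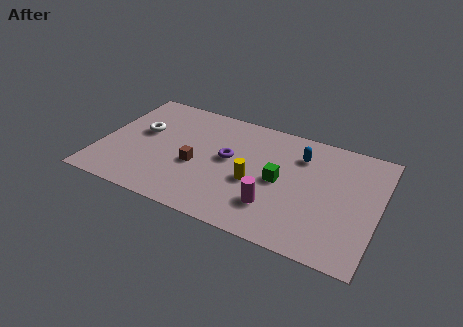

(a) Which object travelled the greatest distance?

the magenta cylinder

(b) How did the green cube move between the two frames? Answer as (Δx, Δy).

(0.4, -2.8)

From the two frames, the green cube sits at roughly (8.5, 6.7) before and (8.9, 3.9) after.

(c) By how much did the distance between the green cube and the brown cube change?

-1.4

Before: roughly 5.5 units apart; after: 4.1. That's 1.4 units closer together.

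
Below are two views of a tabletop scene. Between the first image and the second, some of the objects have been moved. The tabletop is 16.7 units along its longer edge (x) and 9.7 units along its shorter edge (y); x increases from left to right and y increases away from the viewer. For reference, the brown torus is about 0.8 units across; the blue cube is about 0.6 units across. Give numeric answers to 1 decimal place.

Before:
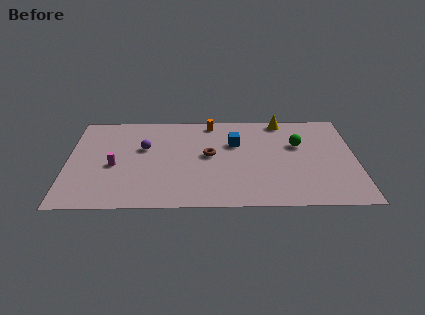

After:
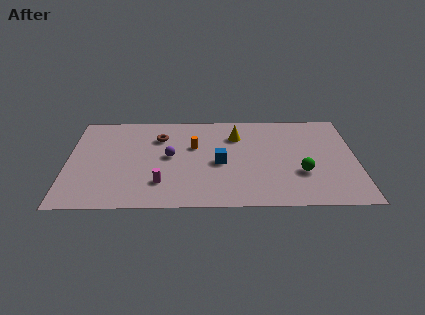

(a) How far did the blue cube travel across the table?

2.2

The blue cube moved from about (9.7, 6.4) to (8.8, 4.4), a distance of √(0.9² + 2.0²) ≈ 2.2.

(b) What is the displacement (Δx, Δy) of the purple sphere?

(1.5, -0.9)

The purple sphere started near (4.4, 6.0) and ended near (5.9, 5.1).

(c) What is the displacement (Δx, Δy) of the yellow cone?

(-2.7, -1.6)

The yellow cone started near (12.5, 8.8) and ended near (9.8, 7.2).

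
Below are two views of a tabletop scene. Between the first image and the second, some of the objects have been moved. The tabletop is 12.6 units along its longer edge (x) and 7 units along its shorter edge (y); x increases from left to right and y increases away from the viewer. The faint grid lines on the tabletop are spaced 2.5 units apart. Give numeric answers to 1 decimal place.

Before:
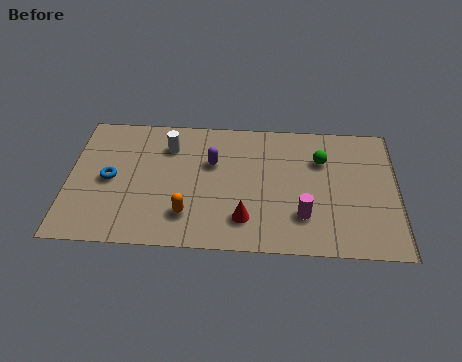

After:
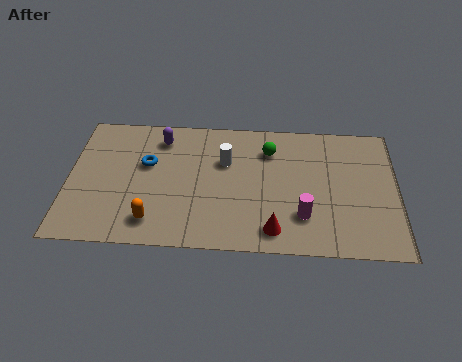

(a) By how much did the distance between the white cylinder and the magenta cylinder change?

-2.2

The distance was about 6.2 in the first image and 4.0 in the second, so they moved 2.2 units closer together.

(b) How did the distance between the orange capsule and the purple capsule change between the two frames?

+1.5

The distance was about 2.9 in the first image and 4.4 in the second, so they moved 1.5 units further apart.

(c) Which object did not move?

the magenta cylinder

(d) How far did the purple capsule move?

2.3

The purple capsule was near (5.5, 4.5) before and (3.5, 5.7) after, so it travelled √(2.0² + 1.2²) ≈ 2.3 units.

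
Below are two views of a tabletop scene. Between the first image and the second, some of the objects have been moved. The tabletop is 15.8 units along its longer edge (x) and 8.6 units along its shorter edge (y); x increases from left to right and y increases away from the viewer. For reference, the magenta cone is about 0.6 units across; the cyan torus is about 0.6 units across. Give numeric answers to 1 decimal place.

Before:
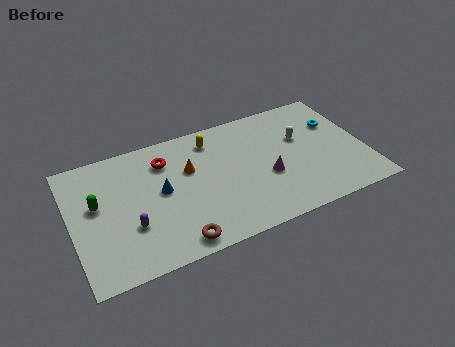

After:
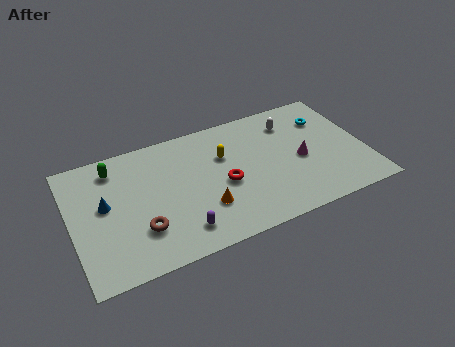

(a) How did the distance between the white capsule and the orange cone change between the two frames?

+0.5

They were about 6.1 units apart before and 6.6 after — 0.5 units further apart.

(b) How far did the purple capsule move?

2.8

The purple capsule was near (3.0, 2.9) before and (5.5, 1.6) after, so it travelled √(2.5² + 1.3²) ≈ 2.8 units.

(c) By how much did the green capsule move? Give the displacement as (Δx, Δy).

(1.1, 2.1)

The green capsule was at about (1.4, 5.0) and moved to about (2.5, 7.1).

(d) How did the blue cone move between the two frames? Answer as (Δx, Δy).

(-3.0, 0.2)

The blue cone was at about (4.8, 4.6) and moved to about (1.8, 4.8).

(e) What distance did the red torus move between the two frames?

4.0

From (5.2, 6.6) to (8.1, 3.8), the red torus covered √(2.9² + 2.8²) ≈ 4.0 units.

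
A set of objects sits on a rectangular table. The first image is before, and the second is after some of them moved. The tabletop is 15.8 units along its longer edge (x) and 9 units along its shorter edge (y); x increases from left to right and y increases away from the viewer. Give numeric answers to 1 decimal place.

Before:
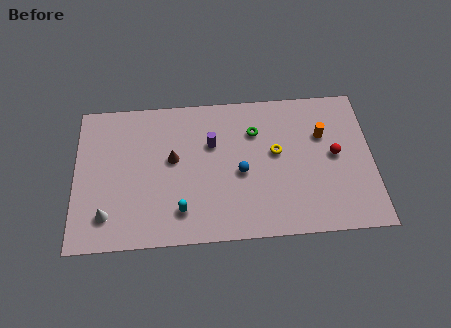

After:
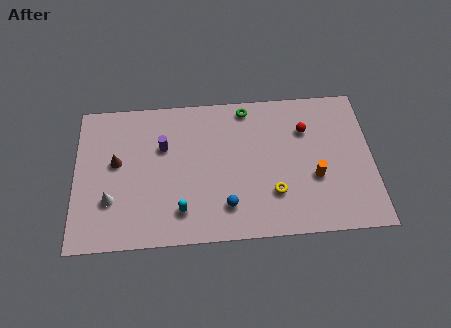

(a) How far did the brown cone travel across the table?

3.0

From (5.2, 5.1) to (2.2, 5.1), the brown cone covered √(3.0² + 0.0²) ≈ 3.0 units.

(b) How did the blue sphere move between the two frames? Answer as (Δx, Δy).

(-0.8, -2.0)

From the two frames, the blue sphere sits at roughly (8.8, 4.0) before and (8.0, 2.0) after.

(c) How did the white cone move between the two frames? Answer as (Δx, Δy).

(0.2, 0.9)

From the two frames, the white cone sits at roughly (1.7, 1.9) before and (1.9, 2.8) after.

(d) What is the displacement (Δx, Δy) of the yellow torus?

(-0.2, -2.5)

The yellow torus started near (10.7, 5.1) and ended near (10.5, 2.6).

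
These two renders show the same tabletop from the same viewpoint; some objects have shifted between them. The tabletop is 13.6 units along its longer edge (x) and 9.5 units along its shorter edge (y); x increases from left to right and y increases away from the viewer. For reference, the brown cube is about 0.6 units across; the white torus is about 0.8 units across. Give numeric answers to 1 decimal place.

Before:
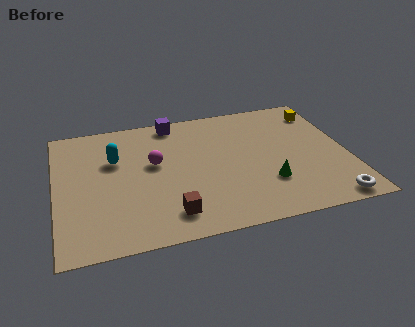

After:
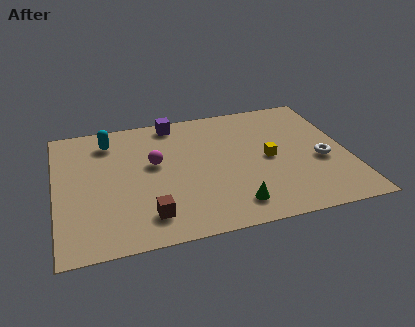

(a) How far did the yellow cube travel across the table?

4.2

From (12.7, 7.7) to (9.9, 4.6), the yellow cube covered √(2.8² + 3.1²) ≈ 4.2 units.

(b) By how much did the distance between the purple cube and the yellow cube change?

-1.3

Before: roughly 7.0 units apart; after: 5.7. That's 1.3 units closer together.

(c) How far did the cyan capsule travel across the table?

1.5

From (2.8, 6.2) to (2.6, 7.7), the cyan capsule covered √(0.2² + 1.5²) ≈ 1.5 units.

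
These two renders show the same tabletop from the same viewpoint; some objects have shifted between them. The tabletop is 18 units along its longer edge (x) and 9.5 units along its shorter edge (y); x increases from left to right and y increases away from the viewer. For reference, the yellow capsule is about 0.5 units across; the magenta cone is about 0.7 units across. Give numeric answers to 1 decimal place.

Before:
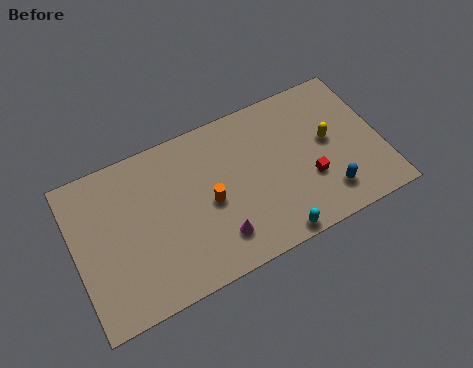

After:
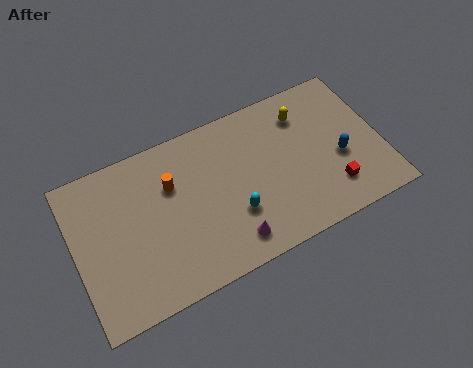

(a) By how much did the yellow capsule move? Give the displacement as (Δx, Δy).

(-1.2, 2.2)

From the two frames, the yellow capsule sits at roughly (15.0, 5.2) before and (13.8, 7.4) after.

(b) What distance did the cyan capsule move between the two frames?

3.0

The cyan capsule moved from about (11.1, 0.8) to (9.1, 3.1), a distance of √(2.0² + 2.3²) ≈ 3.0.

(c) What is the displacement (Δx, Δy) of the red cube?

(1.2, -1.1)

The red cube was at about (13.6, 3.3) and moved to about (14.8, 2.2).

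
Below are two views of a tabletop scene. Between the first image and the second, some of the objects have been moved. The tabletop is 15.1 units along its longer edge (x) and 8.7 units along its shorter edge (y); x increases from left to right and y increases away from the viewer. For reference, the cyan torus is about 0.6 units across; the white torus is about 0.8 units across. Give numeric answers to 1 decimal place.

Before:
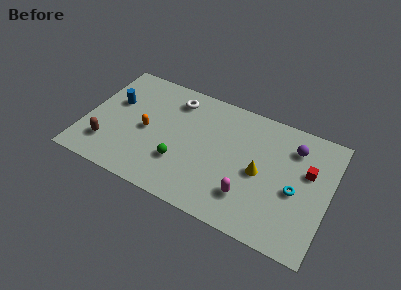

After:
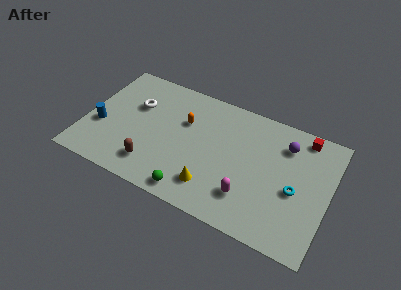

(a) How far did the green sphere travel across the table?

2.0

The green sphere was near (6.1, 2.7) before and (7.1, 1.0) after, so it travelled √(1.0² + 1.7²) ≈ 2.0 units.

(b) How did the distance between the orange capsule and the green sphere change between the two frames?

+2.1

They were about 2.7 units apart before and 4.8 after — 2.1 units further apart.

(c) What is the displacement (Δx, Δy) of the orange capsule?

(2.2, 1.6)

The orange capsule was at about (3.8, 4.1) and moved to about (6.0, 5.7).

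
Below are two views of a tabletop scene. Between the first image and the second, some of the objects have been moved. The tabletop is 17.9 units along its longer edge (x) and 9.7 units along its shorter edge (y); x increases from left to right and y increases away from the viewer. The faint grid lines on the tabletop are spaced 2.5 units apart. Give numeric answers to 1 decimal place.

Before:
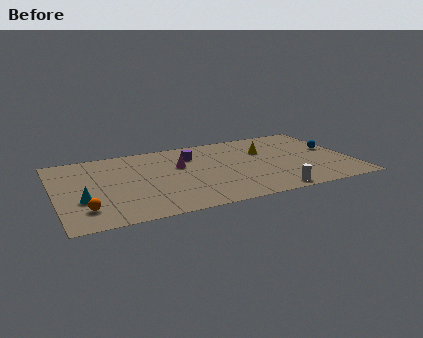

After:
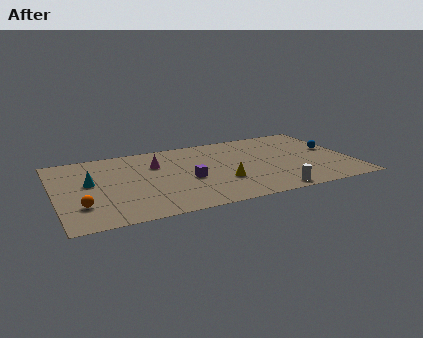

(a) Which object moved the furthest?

the yellow cone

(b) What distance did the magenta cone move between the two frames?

1.5

The magenta cone moved from about (7.6, 6.1) to (6.2, 6.7), a distance of √(1.4² + 0.6²) ≈ 1.5.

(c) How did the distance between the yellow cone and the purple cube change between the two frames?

-2.3

They were about 4.5 units apart before and 2.2 after — 2.3 units closer together.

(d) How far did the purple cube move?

3.2

The purple cube moved from about (8.5, 7.2) to (7.9, 4.1), a distance of √(0.6² + 3.1²) ≈ 3.2.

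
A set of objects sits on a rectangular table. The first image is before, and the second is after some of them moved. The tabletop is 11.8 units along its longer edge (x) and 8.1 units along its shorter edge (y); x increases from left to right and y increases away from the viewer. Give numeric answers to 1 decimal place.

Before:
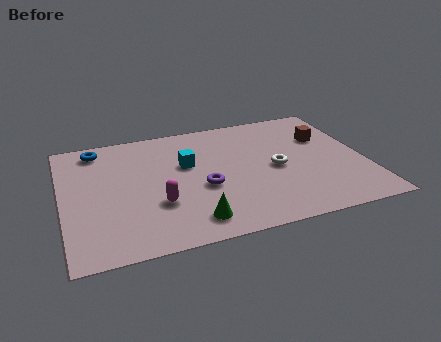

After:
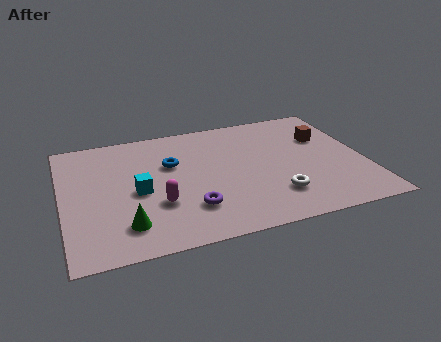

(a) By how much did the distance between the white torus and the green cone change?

+1.5

The distance was about 4.3 in the first image and 5.8 in the second, so they moved 1.5 units further apart.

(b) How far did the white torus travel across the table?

1.8

The white torus moved from about (8.3, 3.8) to (8.1, 2.0), a distance of √(0.2² + 1.8²) ≈ 1.8.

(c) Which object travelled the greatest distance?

the blue torus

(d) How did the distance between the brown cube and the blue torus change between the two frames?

-2.9

The distance was about 9.0 in the first image and 6.1 in the second, so they moved 2.9 units closer together.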